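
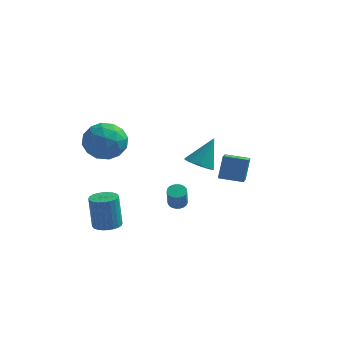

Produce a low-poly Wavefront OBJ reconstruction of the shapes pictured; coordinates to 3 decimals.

v 2.518 -2.863 0.04
v 2.611 -2.263 1.268
v 2.324 -1.575 -0.575
v 2.417 -0.975 0.654
v 3.783 -2.745 -0.114
v 3.876 -2.145 1.115
v 3.589 -1.457 -0.728
v 3.682 -0.857 0.5
v 0.234 -1.971 -2.59
v 0.659 -1.702 -2.506
v 0.751 -2.2 -1.385
v 0.326 -2.469 -1.47
v 0.508 -1.57 -2.435
v 0.6 -2.068 -1.314
v 0.31 -1.508 -2.391
v 0.402 -2.006 -1.27
v 0.099 -1.526 -2.382
v 0.191 -2.024 -1.261
v -0.089 -1.62 -2.408
v 0.003 -2.119 -1.287
v -0.221 -1.776 -2.466
v -0.129 -2.274 -1.346
v -0.274 -1.965 -2.546
v -0.182 -2.463 -1.425
v -0.24 -2.155 -2.633
v -0.148 -2.653 -1.513
v -0.123 -2.314 -2.713
v -0.031 -2.812 -1.592
v 0.055 -2.413 -2.772
v 0.147 -2.911 -1.651
v 0.264 -2.435 -2.799
v 0.356 -2.933 -1.678
v 0.468 -2.378 -2.79
v 0.56 -2.876 -1.669
v 0.631 -2.25 -2.747
v 0.723 -2.748 -1.626
v 0.726 -2.074 -2.676
v 0.818 -2.572 -1.556
v 0.736 -1.88 -2.591
v 0.828 -2.378 -1.47
v -3.485 -1.994 -4.899
v -2.781 -2.308 -4.784
v -3.01 -2.121 -2.866
v -3.715 -1.806 -2.981
v -2.711 -2.013 -4.804
v -2.941 -1.825 -2.887
v -2.76 -1.714 -4.839
v -2.989 -1.527 -2.922
v -2.918 -1.458 -4.883
v -3.148 -1.271 -2.966
v -3.163 -1.284 -4.929
v -3.393 -1.097 -3.012
v -3.457 -1.218 -4.971
v -3.687 -1.03 -3.054
v -3.756 -1.269 -5.002
v -3.985 -1.082 -3.085
v -4.013 -1.431 -5.017
v -4.242 -1.244 -3.099
v -4.19 -1.679 -5.014
v -4.419 -1.492 -3.096
v -4.259 -1.975 -4.993
v -4.489 -1.787 -3.076
v -4.211 -2.273 -4.958
v -4.44 -2.086 -3.041
v -4.052 -2.529 -4.914
v -4.282 -2.342 -2.997
v -3.807 -2.703 -4.868
v -4.037 -2.516 -2.951
v -3.513 -2.77 -4.826
v -3.743 -2.582 -2.909
v -3.215 -2.718 -4.795
v -3.444 -2.531 -2.878
v -2.958 -2.556 -4.781
v -3.187 -2.369 -2.863
v 0.223 2.432 -2.334
v 0.943 2.717 -2.753
v 0.817 3.268 -0.746
v 0.556 3.095 -2.807
v 0.042 3.22 -2.681
v -0.403 3.044 -2.422
v -0.608 2.634 -2.13
v -0.496 2.147 -1.915
v -0.109 1.769 -1.861
v 0.405 1.644 -1.987
v 0.849 1.82 -2.246
v 1.055 2.23 -2.538
v -3.546 -0.651 1.484
v -2.516 -1.324 1.328
v -4.664 -2.256 1.032
v -3.634 -2.929 0.876
v -3.957 -2.544 2.01
v -3.266 -1.552 2.29
v -3.914 -2.028 0.07
v -3.223 -1.036 0.35
v -2.743 -2.175 0.454
v -2.77 -2.494 1.653
v -4.41 -1.086 0.707
v -4.437 -1.405 1.906
v -2.933 -0.847 1.446
v -4.247 -2.733 0.914
v -4.437 -2.507 1.581
v -3.832 -2.903 1.489
v -3.374 -0.98 2.011
v -2.769 -1.376 1.919
v -3.616 -2.093 2.32
v -4.411 -2.204 0.441
v -3.806 -2.6 0.349
v -3.348 -0.677 0.871
v -2.743 -1.073 0.779
v -3.564 -1.487 0.04
v -2.461 -1.743 0.841
v -3.118 -2.686 0.575
v -3.282 -2.157 0.101
v -2.876 -1.573 0.266
v -2.477 -1.93 1.545
v -3.134 -2.874 1.279
v -3.324 -2.647 1.946
v -2.918 -2.064 2.11
v -2.61 -2.431 1.032
v -4.046 -0.706 1.081
v -4.703 -1.65 0.815
v -4.262 -1.516 0.25
v -3.856 -0.933 0.414
v -4.062 -0.894 1.785
v -4.719 -1.837 1.519
v -4.304 -2.007 2.094
v -3.898 -1.423 2.259
v -4.57 -1.149 1.328
f 2 4 1
f 5 2 1
f 1 4 3
f 3 5 1
f 2 8 4
f 6 2 5
f 6 8 2
f 4 8 3
f 7 5 3
f 3 8 7
f 7 6 5
f 8 6 7
f 10 9 13
f 10 13 11
f 11 13 14
f 11 14 12
f 13 9 15
f 13 15 14
f 14 15 16
f 14 16 12
f 15 9 17
f 15 17 16
f 16 17 18
f 16 18 12
f 17 9 19
f 17 19 18
f 18 19 20
f 18 20 12
f 19 9 21
f 19 21 20
f 20 21 22
f 20 22 12
f 21 9 23
f 21 23 22
f 22 23 24
f 22 24 12
f 23 9 25
f 23 25 24
f 24 25 26
f 24 26 12
f 25 9 27
f 25 27 26
f 26 27 28
f 26 28 12
f 27 9 29
f 27 29 28
f 28 29 30
f 28 30 12
f 29 9 31
f 29 31 30
f 30 31 32
f 30 32 12
f 31 9 33
f 31 33 32
f 32 33 34
f 32 34 12
f 33 9 35
f 33 35 34
f 34 35 36
f 34 36 12
f 35 9 37
f 35 37 36
f 36 37 38
f 36 38 12
f 37 9 39
f 37 39 38
f 38 39 40
f 38 40 12
f 39 9 10
f 39 10 40
f 40 10 11
f 40 11 12
f 42 41 45
f 42 45 43
f 43 45 46
f 43 46 44
f 45 41 47
f 45 47 46
f 46 47 48
f 46 48 44
f 47 41 49
f 47 49 48
f 48 49 50
f 48 50 44
f 49 41 51
f 49 51 50
f 50 51 52
f 50 52 44
f 51 41 53
f 51 53 52
f 52 53 54
f 52 54 44
f 53 41 55
f 53 55 54
f 54 55 56
f 54 56 44
f 55 41 57
f 55 57 56
f 56 57 58
f 56 58 44
f 57 41 59
f 57 59 58
f 58 59 60
f 58 60 44
f 59 41 61
f 59 61 60
f 60 61 62
f 60 62 44
f 61 41 63
f 61 63 62
f 62 63 64
f 62 64 44
f 63 41 65
f 63 65 64
f 64 65 66
f 64 66 44
f 65 41 67
f 65 67 66
f 66 67 68
f 66 68 44
f 67 41 69
f 67 69 68
f 68 69 70
f 68 70 44
f 69 41 71
f 69 71 70
f 70 71 72
f 70 72 44
f 71 41 73
f 71 73 72
f 72 73 74
f 72 74 44
f 73 41 42
f 73 42 74
f 74 42 43
f 74 43 44
f 76 75 78
f 76 78 77
f 78 75 79
f 78 79 77
f 79 75 80
f 79 80 77
f 80 75 81
f 80 81 77
f 81 75 82
f 81 82 77
f 82 75 83
f 82 83 77
f 83 75 84
f 83 84 77
f 84 75 85
f 84 85 77
f 85 75 86
f 85 86 77
f 86 75 76
f 86 76 77
f 87 124 103
f 124 98 127
f 103 127 92
f 124 127 103
f 87 103 99
f 103 92 104
f 99 104 88
f 103 104 99
f 87 99 108
f 99 88 109
f 108 109 94
f 99 109 108
f 87 108 120
f 108 94 123
f 120 123 97
f 108 123 120
f 87 120 124
f 120 97 128
f 124 128 98
f 120 128 124
f 88 104 115
f 104 92 118
f 115 118 96
f 104 118 115
f 92 127 105
f 127 98 126
f 105 126 91
f 127 126 105
f 98 128 125
f 128 97 121
f 125 121 89
f 128 121 125
f 97 123 122
f 123 94 110
f 122 110 93
f 123 110 122
f 94 109 114
f 109 88 111
f 114 111 95
f 109 111 114
f 90 116 102
f 116 96 117
f 102 117 91
f 116 117 102
f 90 102 100
f 102 91 101
f 100 101 89
f 102 101 100
f 90 100 107
f 100 89 106
f 107 106 93
f 100 106 107
f 90 107 112
f 107 93 113
f 112 113 95
f 107 113 112
f 90 112 116
f 112 95 119
f 116 119 96
f 112 119 116
f 91 117 105
f 117 96 118
f 105 118 92
f 117 118 105
f 89 101 125
f 101 91 126
f 125 126 98
f 101 126 125
f 93 106 122
f 106 89 121
f 122 121 97
f 106 121 122
f 95 113 114
f 113 93 110
f 114 110 94
f 113 110 114
f 96 119 115
f 119 95 111
f 115 111 88
f 119 111 115



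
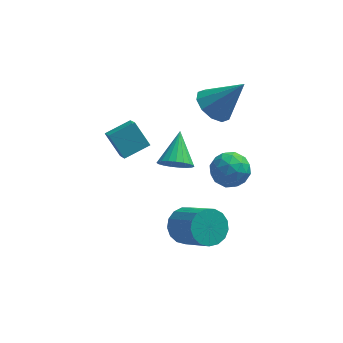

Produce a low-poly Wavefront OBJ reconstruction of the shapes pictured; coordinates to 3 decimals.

v -2.623 -0.245 1.818
v -2.385 -1.296 2.727
v -1.459 0.36 2.212
v -1.221 -0.691 3.121
v -1.919 -0.949 0.819
v -1.681 -2 1.728
v -0.755 -0.344 1.213
v -0.517 -1.395 2.122
v 3.569 -3.733 3.726
v 3.925 -4.226 2.961
v 2.135 -3.734 3.059
v 2.491 -4.227 2.294
v 2.419 -4.663 3.166
v 3.305 -4.663 3.578
v 2.755 -3.297 2.442
v 3.641 -3.297 2.854
v 3.422 -3.957 2.167
v 3.214 -4.801 2.615
v 2.846 -3.159 3.405
v 2.638 -4.003 3.853
v 3.873 -3.98 3.402
v 2.187 -3.98 2.618
v 2.144 -4.237 3.131
v 2.354 -4.527 2.681
v 3.509 -4.236 3.765
v 3.718 -4.526 3.315
v 2.832 -4.783 3.436
v 2.342 -3.434 2.705
v 2.551 -3.724 2.255
v 3.706 -3.433 3.339
v 3.916 -3.723 2.889
v 3.228 -3.177 2.584
v 3.787 -4.112 2.486
v 2.943 -4.112 2.093
v 3.099 -3.565 2.18
v 3.62 -3.565 2.423
v 3.665 -4.608 2.749
v 2.821 -4.608 2.357
v 2.779 -4.864 2.869
v 3.3 -4.864 3.112
v 3.369 -4.449 2.282
v 3.239 -3.352 3.663
v 2.395 -3.352 3.271
v 2.76 -3.096 2.908
v 3.281 -3.096 3.151
v 3.117 -3.848 3.927
v 2.273 -3.848 3.534
v 2.44 -4.395 3.597
v 2.961 -4.395 3.84
v 2.691 -3.511 3.738
v 2.373 0.711 2.982
v 3.162 0.898 2.329
v 3.767 0.689 4.658
v 2.93 1.464 2.529
v 2.486 1.742 2.901
v 1.999 1.626 3.304
v 1.655 1.161 3.584
v 1.585 0.524 3.634
v 1.817 -0.042 3.434
v 2.26 -0.32 3.062
v 2.748 -0.204 2.659
v 3.092 0.261 2.379
v 0.623 -1.805 1.053
v 1.279 -2.181 1.484
v 0.837 -0.295 2.047
v 1.451 -2.023 1.207
v 1.48 -1.828 0.904
v 1.361 -1.629 0.627
v 1.115 -1.46 0.423
v 0.783 -1.35 0.329
v 0.424 -1.32 0.359
v 0.099 -1.373 0.509
v -0.135 -1.501 0.754
v -0.238 -1.681 1.05
v -0.192 -1.883 1.347
v -0.005 -2.071 1.593
v 0.291 -2.214 1.745
v 0.644 -2.285 1.778
v 0.993 -2.274 1.686
v 1.102 -3.198 -2.225
v 1.914 -2.657 -2.326
v 2.969 -3.981 -0.936
v 2.158 -4.522 -0.835
v 1.69 -2.458 -1.965
v 2.745 -3.781 -0.576
v 1.331 -2.428 -1.664
v 2.386 -3.751 -0.275
v 0.92 -2.574 -1.492
v 1.975 -3.898 -0.102
v 0.551 -2.863 -1.487
v 1.606 -4.187 -0.098
v 0.308 -3.229 -1.652
v 1.363 -4.553 -0.262
v 0.247 -3.588 -1.947
v 1.302 -4.912 -0.558
v 0.383 -3.858 -2.307
v 1.438 -5.182 -0.917
v 0.683 -3.976 -2.647
v 1.738 -5.3 -1.258
v 1.079 -3.917 -2.891
v 2.134 -5.24 -1.501
v 1.48 -3.692 -2.982
v 2.535 -5.016 -1.593
v 1.795 -3.355 -2.9
v 2.851 -4.678 -1.51
v 1.952 -2.981 -2.663
v 3.007 -4.305 -1.273
f 2 4 1
f 5 2 1
f 1 4 3
f 3 5 1
f 2 8 4
f 6 2 5
f 6 8 2
f 4 8 3
f 7 5 3
f 3 8 7
f 7 6 5
f 8 6 7
f 9 46 25
f 46 20 49
f 25 49 14
f 46 49 25
f 9 25 21
f 25 14 26
f 21 26 10
f 25 26 21
f 9 21 30
f 21 10 31
f 30 31 16
f 21 31 30
f 9 30 42
f 30 16 45
f 42 45 19
f 30 45 42
f 9 42 46
f 42 19 50
f 46 50 20
f 42 50 46
f 10 26 37
f 26 14 40
f 37 40 18
f 26 40 37
f 14 49 27
f 49 20 48
f 27 48 13
f 49 48 27
f 20 50 47
f 50 19 43
f 47 43 11
f 50 43 47
f 19 45 44
f 45 16 32
f 44 32 15
f 45 32 44
f 16 31 36
f 31 10 33
f 36 33 17
f 31 33 36
f 12 38 24
f 38 18 39
f 24 39 13
f 38 39 24
f 12 24 22
f 24 13 23
f 22 23 11
f 24 23 22
f 12 22 29
f 22 11 28
f 29 28 15
f 22 28 29
f 12 29 34
f 29 15 35
f 34 35 17
f 29 35 34
f 12 34 38
f 34 17 41
f 38 41 18
f 34 41 38
f 13 39 27
f 39 18 40
f 27 40 14
f 39 40 27
f 11 23 47
f 23 13 48
f 47 48 20
f 23 48 47
f 15 28 44
f 28 11 43
f 44 43 19
f 28 43 44
f 17 35 36
f 35 15 32
f 36 32 16
f 35 32 36
f 18 41 37
f 41 17 33
f 37 33 10
f 41 33 37
f 52 51 54
f 52 54 53
f 54 51 55
f 54 55 53
f 55 51 56
f 55 56 53
f 56 51 57
f 56 57 53
f 57 51 58
f 57 58 53
f 58 51 59
f 58 59 53
f 59 51 60
f 59 60 53
f 60 51 61
f 60 61 53
f 61 51 62
f 61 62 53
f 62 51 52
f 62 52 53
f 64 63 66
f 64 66 65
f 66 63 67
f 66 67 65
f 67 63 68
f 67 68 65
f 68 63 69
f 68 69 65
f 69 63 70
f 69 70 65
f 70 63 71
f 70 71 65
f 71 63 72
f 71 72 65
f 72 63 73
f 72 73 65
f 73 63 74
f 73 74 65
f 74 63 75
f 74 75 65
f 75 63 76
f 75 76 65
f 76 63 77
f 76 77 65
f 77 63 78
f 77 78 65
f 78 63 79
f 78 79 65
f 79 63 64
f 79 64 65
f 81 80 84
f 81 84 82
f 82 84 85
f 82 85 83
f 84 80 86
f 84 86 85
f 85 86 87
f 85 87 83
f 86 80 88
f 86 88 87
f 87 88 89
f 87 89 83
f 88 80 90
f 88 90 89
f 89 90 91
f 89 91 83
f 90 80 92
f 90 92 91
f 91 92 93
f 91 93 83
f 92 80 94
f 92 94 93
f 93 94 95
f 93 95 83
f 94 80 96
f 94 96 95
f 95 96 97
f 95 97 83
f 96 80 98
f 96 98 97
f 97 98 99
f 97 99 83
f 98 80 100
f 98 100 99
f 99 100 101
f 99 101 83
f 100 80 102
f 100 102 101
f 101 102 103
f 101 103 83
f 102 80 104
f 102 104 103
f 103 104 105
f 103 105 83
f 104 80 106
f 104 106 105
f 105 106 107
f 105 107 83
f 106 80 81
f 106 81 107
f 107 81 82
f 107 82 83



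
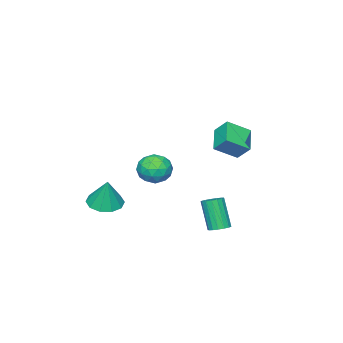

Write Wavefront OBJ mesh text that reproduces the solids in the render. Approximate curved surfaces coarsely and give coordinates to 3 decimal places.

v 2.345 -3.889 -4.158
v 3.243 -3.46 -4.424
v 2.635 -3.431 -2.442
v 2.791 -3.013 -4.467
v 2.169 -2.902 -4.392
v 1.614 -3.167 -4.228
v 1.339 -3.708 -4.037
v 1.448 -4.318 -3.892
v 1.899 -4.765 -3.849
v 2.522 -4.877 -3.924
v 3.076 -4.611 -4.089
v 3.352 -4.07 -4.28
v -1.074 2.233 -0.307
v -2.209 1.381 0.431
v -1.132 3.015 0.506
v -2.267 2.163 1.244
v -0.013 1.497 0.476
v -1.148 0.645 1.214
v -0.071 2.279 1.289
v -1.206 1.427 2.027
v 2.483 0.509 -0.361
v 3.257 -0.122 -0.322
v 1.563 -0.658 -0.998
v 2.337 -1.289 -0.959
v 1.902 -0.979 -0.114
v 2.47 -0.258 0.279
v 2.35 -0.522 -1.599
v 2.918 0.199 -1.206
v 3.174 -0.759 -1.087
v 2.898 -1.041 -0.17
v 1.922 0.261 -1.15
v 1.646 -0.021 -0.233
v 2.95 0.296 -0.286
v 1.87 -1.076 -1.034
v 1.614 -0.894 -0.538
v 2.069 -1.265 -0.515
v 2.488 0.216 0.067
v 2.943 -0.155 0.09
v 2.147 -0.659 0.212
v 1.877 -0.625 -1.41
v 2.332 -0.996 -1.387
v 2.751 0.485 -0.805
v 3.206 0.114 -0.782
v 2.673 -0.121 -1.532
v 3.357 -0.449 -0.713
v 2.816 -1.135 -1.087
v 2.824 -0.685 -1.463
v 3.158 -0.261 -1.232
v 3.194 -0.615 -0.173
v 2.654 -1.301 -0.547
v 2.398 -1.119 -0.051
v 2.732 -0.695 0.18
v 3.146 -0.99 -0.623
v 2.166 0.521 -0.773
v 1.626 -0.165 -1.147
v 2.088 -0.085 -1.5
v 2.422 0.339 -1.269
v 2.004 0.355 -0.233
v 1.463 -0.331 -0.607
v 1.662 -0.519 -0.088
v 1.996 -0.095 0.143
v 1.674 0.21 -0.697
v 1.63 3.251 -4.081
v 2.203 3.043 -4.072
v 1.924 2.342 -2.351
v 1.35 2.549 -2.359
v 2.224 3.312 -3.96
v 1.945 2.61 -2.238
v 2.109 3.566 -3.875
v 1.83 2.865 -2.153
v 1.884 3.748 -3.837
v 1.605 3.047 -2.115
v 1.601 3.817 -3.855
v 1.322 3.115 -2.133
v 1.324 3.755 -3.925
v 1.045 3.054 -2.203
v 1.117 3.578 -4.031
v 0.838 2.877 -2.309
v 1.028 3.326 -4.148
v 0.749 2.625 -2.426
v 1.076 3.057 -4.25
v 0.797 2.355 -2.528
v 1.252 2.832 -4.313
v 0.972 2.131 -2.591
v 1.513 2.703 -4.323
v 1.234 2.002 -2.601
v 1.802 2.699 -4.278
v 1.522 1.998 -2.556
v 2.051 2.822 -4.187
v 1.771 2.121 -2.465
f 2 1 4
f 2 4 3
f 4 1 5
f 4 5 3
f 5 1 6
f 5 6 3
f 6 1 7
f 6 7 3
f 7 1 8
f 7 8 3
f 8 1 9
f 8 9 3
f 9 1 10
f 9 10 3
f 10 1 11
f 10 11 3
f 11 1 12
f 11 12 3
f 12 1 2
f 12 2 3
f 14 16 13
f 17 14 13
f 13 16 15
f 15 17 13
f 14 20 16
f 18 14 17
f 18 20 14
f 16 20 15
f 19 17 15
f 15 20 19
f 19 18 17
f 20 18 19
f 21 58 37
f 58 32 61
f 37 61 26
f 58 61 37
f 21 37 33
f 37 26 38
f 33 38 22
f 37 38 33
f 21 33 42
f 33 22 43
f 42 43 28
f 33 43 42
f 21 42 54
f 42 28 57
f 54 57 31
f 42 57 54
f 21 54 58
f 54 31 62
f 58 62 32
f 54 62 58
f 22 38 49
f 38 26 52
f 49 52 30
f 38 52 49
f 26 61 39
f 61 32 60
f 39 60 25
f 61 60 39
f 32 62 59
f 62 31 55
f 59 55 23
f 62 55 59
f 31 57 56
f 57 28 44
f 56 44 27
f 57 44 56
f 28 43 48
f 43 22 45
f 48 45 29
f 43 45 48
f 24 50 36
f 50 30 51
f 36 51 25
f 50 51 36
f 24 36 34
f 36 25 35
f 34 35 23
f 36 35 34
f 24 34 41
f 34 23 40
f 41 40 27
f 34 40 41
f 24 41 46
f 41 27 47
f 46 47 29
f 41 47 46
f 24 46 50
f 46 29 53
f 50 53 30
f 46 53 50
f 25 51 39
f 51 30 52
f 39 52 26
f 51 52 39
f 23 35 59
f 35 25 60
f 59 60 32
f 35 60 59
f 27 40 56
f 40 23 55
f 56 55 31
f 40 55 56
f 29 47 48
f 47 27 44
f 48 44 28
f 47 44 48
f 30 53 49
f 53 29 45
f 49 45 22
f 53 45 49
f 64 63 67
f 64 67 65
f 65 67 68
f 65 68 66
f 67 63 69
f 67 69 68
f 68 69 70
f 68 70 66
f 69 63 71
f 69 71 70
f 70 71 72
f 70 72 66
f 71 63 73
f 71 73 72
f 72 73 74
f 72 74 66
f 73 63 75
f 73 75 74
f 74 75 76
f 74 76 66
f 75 63 77
f 75 77 76
f 76 77 78
f 76 78 66
f 77 63 79
f 77 79 78
f 78 79 80
f 78 80 66
f 79 63 81
f 79 81 80
f 80 81 82
f 80 82 66
f 81 63 83
f 81 83 82
f 82 83 84
f 82 84 66
f 83 63 85
f 83 85 84
f 84 85 86
f 84 86 66
f 85 63 87
f 85 87 86
f 86 87 88
f 86 88 66
f 87 63 89
f 87 89 88
f 88 89 90
f 88 90 66
f 89 63 64
f 89 64 90
f 90 64 65
f 90 65 66



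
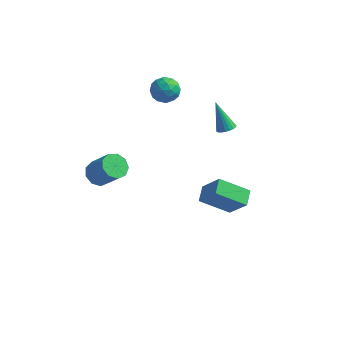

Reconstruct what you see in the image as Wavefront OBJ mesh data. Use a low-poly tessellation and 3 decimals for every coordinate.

v 2.241 0.924 2.161
v 2.546 1.342 2.21
v 1.519 1.276 3.659
v 2.374 1.424 2.108
v 2.179 1.42 2.015
v 1.995 1.33 1.947
v 1.853 1.17 1.916
v 1.778 0.967 1.928
v 1.783 0.757 1.979
v 1.867 0.576 2.062
v 2.016 0.455 2.162
v 2.204 0.416 2.262
v 2.398 0.464 2.344
v 2.565 0.592 2.395
v 2.676 0.777 2.405
v 2.711 0.988 2.372
v 2.666 1.188 2.303
v -2.037 3.409 2.583
v -1.479 3.351 1.97
v -2.081 2.069 2.67
v -1.523 2.011 2.057
v -1.297 2.309 2.799
v -1.269 3.137 2.745
v -2.291 2.283 1.895
v -2.263 3.111 1.841
v -1.636 2.655 1.545
v -1.021 2.671 2.104
v -2.539 2.749 2.536
v -1.924 2.765 3.095
v -1.754 3.498 2.269
v -1.806 1.922 2.371
v -1.673 2.097 2.807
v -1.345 2.063 2.447
v -1.631 3.372 2.724
v -1.303 3.338 2.364
v -1.196 2.725 2.851
v -2.257 2.082 2.276
v -1.929 2.048 1.916
v -2.215 3.357 2.193
v -1.887 3.323 1.833
v -2.364 2.695 1.789
v -1.518 3.054 1.659
v -1.544 2.267 1.71
v -1.995 2.427 1.615
v -1.979 2.914 1.583
v -1.157 3.064 1.987
v -1.183 2.276 2.039
v -1.05 2.451 2.474
v -1.034 2.938 2.443
v -1.249 2.655 1.738
v -2.377 3.144 2.601
v -2.403 2.356 2.653
v -2.526 2.482 2.197
v -2.51 2.969 2.166
v -2.016 3.153 2.93
v -2.042 2.366 2.981
v -1.581 2.506 3.057
v -1.565 2.993 3.025
v -2.311 2.765 2.902
v -2.63 -3.485 0.615
v -2.275 -3.993 0.211
v -1.235 -4.244 1.441
v -1.59 -3.735 1.845
v -2.071 -3.536 0.132
v -1.032 -3.787 1.362
v -2.129 -3.056 0.279
v -1.09 -3.306 1.509
v -2.422 -2.775 0.583
v -1.382 -3.026 1.813
v -2.811 -2.827 0.902
v -1.771 -3.078 2.132
v -3.116 -3.187 1.087
v -2.076 -3.437 2.317
v -3.193 -3.686 1.05
v -2.154 -3.936 2.281
v -3.007 -4.091 0.811
v -1.967 -4.341 2.041
v -2.644 -4.212 0.479
v -1.605 -4.462 1.709
v 2.529 0.904 -4.615
v 1.097 0.269 -3.613
v 2.358 1.793 -4.297
v 0.926 1.158 -3.294
v 3.534 0.642 -3.346
v 2.102 0.007 -2.343
v 3.363 1.531 -3.027
v 1.931 0.896 -2.025
f 2 1 4
f 2 4 3
f 4 1 5
f 4 5 3
f 5 1 6
f 5 6 3
f 6 1 7
f 6 7 3
f 7 1 8
f 7 8 3
f 8 1 9
f 8 9 3
f 9 1 10
f 9 10 3
f 10 1 11
f 10 11 3
f 11 1 12
f 11 12 3
f 12 1 13
f 12 13 3
f 13 1 14
f 13 14 3
f 14 1 15
f 14 15 3
f 15 1 16
f 15 16 3
f 16 1 17
f 16 17 3
f 17 1 2
f 17 2 3
f 18 55 34
f 55 29 58
f 34 58 23
f 55 58 34
f 18 34 30
f 34 23 35
f 30 35 19
f 34 35 30
f 18 30 39
f 30 19 40
f 39 40 25
f 30 40 39
f 18 39 51
f 39 25 54
f 51 54 28
f 39 54 51
f 18 51 55
f 51 28 59
f 55 59 29
f 51 59 55
f 19 35 46
f 35 23 49
f 46 49 27
f 35 49 46
f 23 58 36
f 58 29 57
f 36 57 22
f 58 57 36
f 29 59 56
f 59 28 52
f 56 52 20
f 59 52 56
f 28 54 53
f 54 25 41
f 53 41 24
f 54 41 53
f 25 40 45
f 40 19 42
f 45 42 26
f 40 42 45
f 21 47 33
f 47 27 48
f 33 48 22
f 47 48 33
f 21 33 31
f 33 22 32
f 31 32 20
f 33 32 31
f 21 31 38
f 31 20 37
f 38 37 24
f 31 37 38
f 21 38 43
f 38 24 44
f 43 44 26
f 38 44 43
f 21 43 47
f 43 26 50
f 47 50 27
f 43 50 47
f 22 48 36
f 48 27 49
f 36 49 23
f 48 49 36
f 20 32 56
f 32 22 57
f 56 57 29
f 32 57 56
f 24 37 53
f 37 20 52
f 53 52 28
f 37 52 53
f 26 44 45
f 44 24 41
f 45 41 25
f 44 41 45
f 27 50 46
f 50 26 42
f 46 42 19
f 50 42 46
f 61 60 64
f 61 64 62
f 62 64 65
f 62 65 63
f 64 60 66
f 64 66 65
f 65 66 67
f 65 67 63
f 66 60 68
f 66 68 67
f 67 68 69
f 67 69 63
f 68 60 70
f 68 70 69
f 69 70 71
f 69 71 63
f 70 60 72
f 70 72 71
f 71 72 73
f 71 73 63
f 72 60 74
f 72 74 73
f 73 74 75
f 73 75 63
f 74 60 76
f 74 76 75
f 75 76 77
f 75 77 63
f 76 60 78
f 76 78 77
f 77 78 79
f 77 79 63
f 78 60 61
f 78 61 79
f 79 61 62
f 79 62 63
f 81 83 80
f 84 81 80
f 80 83 82
f 82 84 80
f 81 87 83
f 85 81 84
f 85 87 81
f 83 87 82
f 86 84 82
f 82 87 86
f 86 85 84
f 87 85 86



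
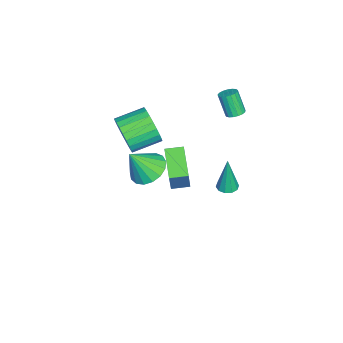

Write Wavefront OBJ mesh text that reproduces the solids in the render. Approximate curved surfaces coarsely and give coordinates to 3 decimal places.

v -2.881 1.033 0.829
v -2.419 0.798 0.867
v -2.757 0.331 2.088
v -3.219 0.567 2.051
v -2.379 1.023 0.965
v -2.717 0.557 2.186
v -2.454 1.251 1.031
v -2.792 0.785 2.252
v -2.627 1.429 1.051
v -2.965 0.963 2.272
v -2.858 1.516 1.02
v -3.196 1.05 2.241
v -3.095 1.493 0.946
v -3.432 1.026 2.167
v -3.282 1.364 0.845
v -3.62 0.898 2.066
v -3.378 1.159 0.74
v -3.715 0.693 1.961
v -3.36 0.926 0.656
v -3.697 0.459 1.877
v -3.232 0.717 0.612
v -3.57 0.251 1.833
v -3.024 0.58 0.617
v -3.361 0.114 1.838
v -2.783 0.548 0.671
v -3.121 0.081 1.892
v -2.565 0.626 0.762
v -2.902 0.16 1.983
v -3.449 -2.584 -4.221
v -2.507 -2.48 -2.403
v -3.741 -1.654 -4.123
v -2.799 -1.549 -2.305
v -1.901 -2.011 -5.055
v -0.959 -1.906 -3.237
v -2.193 -1.08 -4.957
v -1.251 -0.976 -3.139
v 2.989 1.733 0.685
v 3.416 1.403 0.675
v 3.031 1.727 2.655
v 3.528 1.717 0.673
v 3.434 2.038 0.676
v 3.17 2.241 0.683
v 2.836 2.251 0.69
v 2.561 2.063 0.695
v 2.449 1.748 0.697
v 2.543 1.428 0.694
v 2.807 1.224 0.688
v 3.141 1.215 0.68
v -0.882 -4.195 -0.159
v -0.582 -3.706 -1.085
v -1.397 -2.376 -0.648
v -1.698 -2.865 0.279
v -0.946 -3.89 -1.204
v -1.762 -2.56 -0.766
v -1.301 -4.121 -1.163
v -2.116 -2.791 -0.725
v -1.592 -4.363 -0.969
v -2.407 -3.033 -0.531
v -1.775 -4.58 -0.652
v -2.59 -3.25 -0.214
v -1.822 -4.738 -0.26
v -2.637 -3.408 0.178
v -1.726 -4.813 0.148
v -2.541 -3.483 0.586
v -1.502 -4.794 0.508
v -2.317 -3.464 0.946
v -1.183 -4.684 0.768
v -1.998 -3.354 1.205
v -0.818 -4.5 0.886
v -1.634 -3.17 1.324
v -0.464 -4.269 0.845
v -1.279 -2.939 1.283
v -0.173 -4.027 0.651
v -0.988 -2.697 1.089
v 0.01 -3.81 0.334
v -0.805 -2.48 0.772
v 0.057 -3.652 -0.058
v -0.758 -2.322 0.38
v -0.039 -3.577 -0.466
v -0.854 -2.247 -0.028
v -0.263 -3.596 -0.826
v -1.078 -2.266 -0.388
v 3.426 -1.955 1.687
v 4.06 -1.22 1.878
v 3.894 -2.725 3.093
v 3.659 -1.081 2.088
v 3.204 -1.142 2.206
v 2.8 -1.389 2.205
v 2.539 -1.767 2.085
v 2.482 -2.187 1.875
v 2.64 -2.555 1.621
v 2.979 -2.785 1.382
v 3.42 -2.825 1.213
v 3.862 -2.666 1.153
v 4.204 -2.344 1.215
v 4.368 -1.933 1.385
v 4.316 -1.528 1.624
f 2 1 5
f 2 5 3
f 3 5 6
f 3 6 4
f 5 1 7
f 5 7 6
f 6 7 8
f 6 8 4
f 7 1 9
f 7 9 8
f 8 9 10
f 8 10 4
f 9 1 11
f 9 11 10
f 10 11 12
f 10 12 4
f 11 1 13
f 11 13 12
f 12 13 14
f 12 14 4
f 13 1 15
f 13 15 14
f 14 15 16
f 14 16 4
f 15 1 17
f 15 17 16
f 16 17 18
f 16 18 4
f 17 1 19
f 17 19 18
f 18 19 20
f 18 20 4
f 19 1 21
f 19 21 20
f 20 21 22
f 20 22 4
f 21 1 23
f 21 23 22
f 22 23 24
f 22 24 4
f 23 1 25
f 23 25 24
f 24 25 26
f 24 26 4
f 25 1 27
f 25 27 26
f 26 27 28
f 26 28 4
f 27 1 2
f 27 2 28
f 28 2 3
f 28 3 4
f 30 32 29
f 33 30 29
f 29 32 31
f 31 33 29
f 30 36 32
f 34 30 33
f 34 36 30
f 32 36 31
f 35 33 31
f 31 36 35
f 35 34 33
f 36 34 35
f 38 37 40
f 38 40 39
f 40 37 41
f 40 41 39
f 41 37 42
f 41 42 39
f 42 37 43
f 42 43 39
f 43 37 44
f 43 44 39
f 44 37 45
f 44 45 39
f 45 37 46
f 45 46 39
f 46 37 47
f 46 47 39
f 47 37 48
f 47 48 39
f 48 37 38
f 48 38 39
f 50 49 53
f 50 53 51
f 51 53 54
f 51 54 52
f 53 49 55
f 53 55 54
f 54 55 56
f 54 56 52
f 55 49 57
f 55 57 56
f 56 57 58
f 56 58 52
f 57 49 59
f 57 59 58
f 58 59 60
f 58 60 52
f 59 49 61
f 59 61 60
f 60 61 62
f 60 62 52
f 61 49 63
f 61 63 62
f 62 63 64
f 62 64 52
f 63 49 65
f 63 65 64
f 64 65 66
f 64 66 52
f 65 49 67
f 65 67 66
f 66 67 68
f 66 68 52
f 67 49 69
f 67 69 68
f 68 69 70
f 68 70 52
f 69 49 71
f 69 71 70
f 70 71 72
f 70 72 52
f 71 49 73
f 71 73 72
f 72 73 74
f 72 74 52
f 73 49 75
f 73 75 74
f 74 75 76
f 74 76 52
f 75 49 77
f 75 77 76
f 76 77 78
f 76 78 52
f 77 49 79
f 77 79 78
f 78 79 80
f 78 80 52
f 79 49 81
f 79 81 80
f 80 81 82
f 80 82 52
f 81 49 50
f 81 50 82
f 82 50 51
f 82 51 52
f 84 83 86
f 84 86 85
f 86 83 87
f 86 87 85
f 87 83 88
f 87 88 85
f 88 83 89
f 88 89 85
f 89 83 90
f 89 90 85
f 90 83 91
f 90 91 85
f 91 83 92
f 91 92 85
f 92 83 93
f 92 93 85
f 93 83 94
f 93 94 85
f 94 83 95
f 94 95 85
f 95 83 96
f 95 96 85
f 96 83 97
f 96 97 85
f 97 83 84
f 97 84 85



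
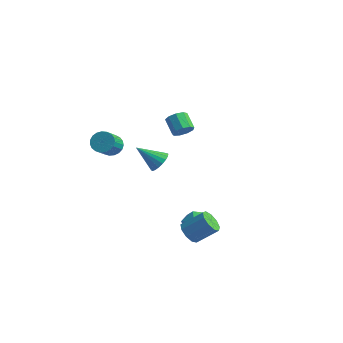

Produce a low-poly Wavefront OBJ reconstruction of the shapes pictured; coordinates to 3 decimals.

v 2.759 -1.053 -3.114
v 3.423 -1.274 -3.72
v 2.217 -2.446 -3.2
v 2.881 -2.667 -3.806
v 3.099 -2.499 -2.922
v 3.433 -1.638 -2.869
v 2.207 -2.082 -4.051
v 2.541 -1.221 -3.998
v 3.081 -1.91 -4.299
v 3.632 -2.167 -3.602
v 2.008 -1.553 -3.318
v 2.559 -1.81 -2.621
v 3.344 -3.368 -3.087
v 3.672 -3.028 -3.67
v 4.644 -2.331 -2.715
v 4.316 -2.672 -2.133
v 3.288 -2.738 -3.49
v 4.26 -2.042 -2.536
v 2.93 -2.743 -3.122
v 3.903 -2.047 -2.168
v 2.767 -3.041 -2.738
v 3.739 -2.345 -1.783
v 2.873 -3.492 -2.517
v 3.845 -2.795 -1.563
v 3.199 -3.885 -2.563
v 4.172 -3.188 -1.609
v 3.594 -4.036 -2.854
v 4.566 -3.34 -1.9
v 3.871 -3.875 -3.255
v 4.843 -3.178 -2.3
v 3.902 -3.476 -3.577
v 4.874 -2.78 -2.622
v -0.868 2.358 0.309
v -0.407 2.791 0.561
v -1.232 3.294 1.203
v -1.692 2.862 0.951
v -0.599 2.969 0.176
v -1.423 3.472 0.818
v -0.916 2.861 -0.147
v -1.74 3.364 0.496
v -1.21 2.518 -0.256
v -2.035 3.021 0.386
v -1.345 2.101 -0.102
v -2.169 2.604 0.541
v -1.256 1.804 0.245
v -2.08 2.307 0.888
v -0.985 1.766 0.622
v -1.81 2.269 1.264
v -0.66 2.006 0.852
v -1.484 2.509 1.494
v -0.432 2.41 0.828
v -1.256 2.914 1.47
v -2.678 -2.111 0.975
v -2.049 -2.261 0.659
v -1.813 -3.399 1.67
v -2.442 -3.249 1.985
v -1.968 -2.061 0.866
v -1.732 -3.198 1.877
v -2.01 -1.869 1.092
v -1.774 -3.006 2.103
v -2.168 -1.719 1.297
v -1.932 -2.856 2.308
v -2.414 -1.637 1.447
v -2.178 -2.774 2.458
v -2.705 -1.636 1.515
v -2.469 -2.774 2.526
v -2.992 -1.719 1.49
v -2.756 -2.856 2.501
v -3.225 -1.868 1.375
v -2.989 -3.006 2.386
v -3.363 -2.06 1.192
v -3.127 -3.198 2.202
v -3.382 -2.261 0.97
v -3.146 -3.399 1.981
v -3.28 -2.436 0.75
v -3.044 -3.573 1.76
v -3.074 -2.554 0.568
v -2.838 -3.692 1.579
v -2.799 -2.596 0.457
v -2.563 -3.734 1.467
v -2.503 -2.555 0.435
v -2.267 -3.692 1.446
v -2.238 -2.436 0.506
v -2.002 -3.574 1.517
v -3.236 3.419 -3.884
v -2.765 3.58 -3.27
v -4.504 2.821 -2.756
v -2.944 3.88 -3.312
v -3.181 4.088 -3.468
v -3.428 4.164 -3.706
v -3.638 4.093 -3.979
v -3.768 3.888 -4.233
v -3.792 3.59 -4.419
v -3.706 3.258 -4.498
v -3.528 2.959 -4.456
v -3.291 2.75 -4.301
v -3.044 2.674 -4.063
v -2.834 2.746 -3.79
v -2.704 2.95 -3.535
v -2.68 3.248 -3.35
f 1 12 6
f 1 6 2
f 1 2 8
f 1 8 11
f 1 11 12
f 2 6 10
f 6 12 5
f 12 11 3
f 11 8 7
f 8 2 9
f 4 10 5
f 4 5 3
f 4 3 7
f 4 7 9
f 4 9 10
f 5 10 6
f 3 5 12
f 7 3 11
f 9 7 8
f 10 9 2
f 14 13 17
f 14 17 15
f 15 17 18
f 15 18 16
f 17 13 19
f 17 19 18
f 18 19 20
f 18 20 16
f 19 13 21
f 19 21 20
f 20 21 22
f 20 22 16
f 21 13 23
f 21 23 22
f 22 23 24
f 22 24 16
f 23 13 25
f 23 25 24
f 24 25 26
f 24 26 16
f 25 13 27
f 25 27 26
f 26 27 28
f 26 28 16
f 27 13 29
f 27 29 28
f 28 29 30
f 28 30 16
f 29 13 31
f 29 31 30
f 30 31 32
f 30 32 16
f 31 13 14
f 31 14 32
f 32 14 15
f 32 15 16
f 34 33 37
f 34 37 35
f 35 37 38
f 35 38 36
f 37 33 39
f 37 39 38
f 38 39 40
f 38 40 36
f 39 33 41
f 39 41 40
f 40 41 42
f 40 42 36
f 41 33 43
f 41 43 42
f 42 43 44
f 42 44 36
f 43 33 45
f 43 45 44
f 44 45 46
f 44 46 36
f 45 33 47
f 45 47 46
f 46 47 48
f 46 48 36
f 47 33 49
f 47 49 48
f 48 49 50
f 48 50 36
f 49 33 51
f 49 51 50
f 50 51 52
f 50 52 36
f 51 33 34
f 51 34 52
f 52 34 35
f 52 35 36
f 54 53 57
f 54 57 55
f 55 57 58
f 55 58 56
f 57 53 59
f 57 59 58
f 58 59 60
f 58 60 56
f 59 53 61
f 59 61 60
f 60 61 62
f 60 62 56
f 61 53 63
f 61 63 62
f 62 63 64
f 62 64 56
f 63 53 65
f 63 65 64
f 64 65 66
f 64 66 56
f 65 53 67
f 65 67 66
f 66 67 68
f 66 68 56
f 67 53 69
f 67 69 68
f 68 69 70
f 68 70 56
f 69 53 71
f 69 71 70
f 70 71 72
f 70 72 56
f 71 53 73
f 71 73 72
f 72 73 74
f 72 74 56
f 73 53 75
f 73 75 74
f 74 75 76
f 74 76 56
f 75 53 77
f 75 77 76
f 76 77 78
f 76 78 56
f 77 53 79
f 77 79 78
f 78 79 80
f 78 80 56
f 79 53 81
f 79 81 80
f 80 81 82
f 80 82 56
f 81 53 83
f 81 83 82
f 82 83 84
f 82 84 56
f 83 53 54
f 83 54 84
f 84 54 55
f 84 55 56
f 86 85 88
f 86 88 87
f 88 85 89
f 88 89 87
f 89 85 90
f 89 90 87
f 90 85 91
f 90 91 87
f 91 85 92
f 91 92 87
f 92 85 93
f 92 93 87
f 93 85 94
f 93 94 87
f 94 85 95
f 94 95 87
f 95 85 96
f 95 96 87
f 96 85 97
f 96 97 87
f 97 85 98
f 97 98 87
f 98 85 99
f 98 99 87
f 99 85 100
f 99 100 87
f 100 85 86
f 100 86 87



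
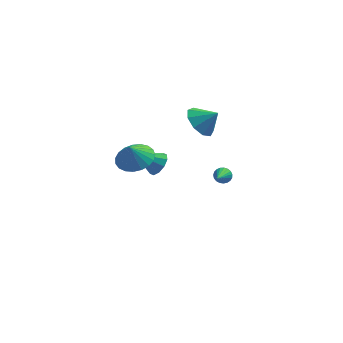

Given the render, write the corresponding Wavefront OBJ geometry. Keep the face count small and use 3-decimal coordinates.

v 0.692 4.045 -4.279
v 0.944 3.781 -4.65
v 0.428 2.695 -3.501
v 1.104 3.83 -4.513
v 1.192 3.915 -4.335
v 1.194 4.023 -4.147
v 1.109 4.134 -3.983
v 0.952 4.23 -3.869
v 0.75 4.294 -3.827
v 0.538 4.315 -3.863
v 0.352 4.289 -3.971
v 0.225 4.221 -4.132
v 0.179 4.122 -4.318
v 0.221 4.01 -4.498
v 0.345 3.904 -4.64
v 0.529 3.822 -4.72
v 0.74 3.779 -4.724
v -2.593 1.587 -1.594
v -2.171 1.818 -0.993
v -3.827 1.373 -0.646
v -2.382 2.201 -1.18
v -2.673 2.35 -1.526
v -2.934 2.207 -1.898
v -3.065 1.827 -2.153
v -3.015 1.356 -2.195
v -2.805 0.973 -2.007
v -2.513 0.824 -1.662
v -2.253 0.967 -1.29
v -2.122 1.346 -1.034
v -0.5 3.035 0.734
v -0.001 3.813 0.256
v 0.42 2.945 1.546
v -0.425 4.072 0.766
v -0.884 3.846 1.26
v -1.163 3.24 1.508
v -1.132 2.539 1.394
v -0.804 2.07 0.971
v -0.335 2.052 0.437
v 0.058 2.495 0.042
v 0.19 3.19 -0.029
v -3.418 -3.224 2.525
v -2.693 -3.927 2.497
v -3.662 -3.516 3.515
v -2.486 -3.593 2.646
v -2.44 -3.196 2.774
v -2.563 -2.803 2.859
v -2.835 -2.484 2.886
v -3.207 -2.292 2.851
v -3.615 -2.262 2.76
v -3.99 -2.398 2.628
v -4.266 -2.677 2.478
v -4.395 -3.051 2.336
v -4.356 -3.454 2.227
v -4.154 -3.818 2.17
v -3.825 -4.079 2.174
v -3.426 -4.193 2.238
v -3.025 -4.139 2.353
f 2 1 4
f 2 4 3
f 4 1 5
f 4 5 3
f 5 1 6
f 5 6 3
f 6 1 7
f 6 7 3
f 7 1 8
f 7 8 3
f 8 1 9
f 8 9 3
f 9 1 10
f 9 10 3
f 10 1 11
f 10 11 3
f 11 1 12
f 11 12 3
f 12 1 13
f 12 13 3
f 13 1 14
f 13 14 3
f 14 1 15
f 14 15 3
f 15 1 16
f 15 16 3
f 16 1 17
f 16 17 3
f 17 1 2
f 17 2 3
f 19 18 21
f 19 21 20
f 21 18 22
f 21 22 20
f 22 18 23
f 22 23 20
f 23 18 24
f 23 24 20
f 24 18 25
f 24 25 20
f 25 18 26
f 25 26 20
f 26 18 27
f 26 27 20
f 27 18 28
f 27 28 20
f 28 18 29
f 28 29 20
f 29 18 19
f 29 19 20
f 31 30 33
f 31 33 32
f 33 30 34
f 33 34 32
f 34 30 35
f 34 35 32
f 35 30 36
f 35 36 32
f 36 30 37
f 36 37 32
f 37 30 38
f 37 38 32
f 38 30 39
f 38 39 32
f 39 30 40
f 39 40 32
f 40 30 31
f 40 31 32
f 42 41 44
f 42 44 43
f 44 41 45
f 44 45 43
f 45 41 46
f 45 46 43
f 46 41 47
f 46 47 43
f 47 41 48
f 47 48 43
f 48 41 49
f 48 49 43
f 49 41 50
f 49 50 43
f 50 41 51
f 50 51 43
f 51 41 52
f 51 52 43
f 52 41 53
f 52 53 43
f 53 41 54
f 53 54 43
f 54 41 55
f 54 55 43
f 55 41 56
f 55 56 43
f 56 41 57
f 56 57 43
f 57 41 42
f 57 42 43



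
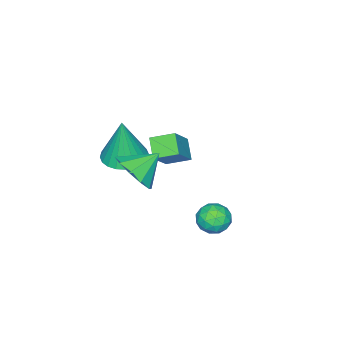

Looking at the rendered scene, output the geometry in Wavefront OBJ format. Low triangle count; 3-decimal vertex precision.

v -2.026 -2.454 -2.309
v -2.571 -3.015 -1.671
v -2.52 -1.591 -1.973
v -3.065 -2.152 -1.334
v -0.875 -2.248 -1.146
v -1.42 -2.809 -0.507
v -1.369 -1.385 -0.809
v -1.914 -1.946 -0.171
v 2.485 -0.706 0.94
v 3.172 -0.376 1.556
v 1.575 -0.194 1.68
v 3.074 0.051 1.139
v 2.751 0.19 0.646
v 2.326 -0.014 0.265
v 1.962 -0.483 0.142
v 1.798 -1.036 0.324
v 1.896 -1.464 0.741
v 2.219 -1.603 1.235
v 2.644 -1.399 1.616
v 3.008 -0.93 1.738
v 0.55 -2.539 -0.181
v 1.264 -1.964 -0.255
v 0.73 -2.501 1.841
v 0.99 -1.733 -0.235
v 0.649 -1.625 -0.207
v 0.293 -1.656 -0.175
v -0.024 -1.821 -0.143
v -0.254 -2.096 -0.118
v -0.361 -2.438 -0.102
v -0.33 -2.796 -0.098
v -0.164 -3.114 -0.106
v 0.11 -3.345 -0.126
v 0.451 -3.453 -0.155
v 0.807 -3.422 -0.187
v 1.124 -3.257 -0.218
v 1.354 -2.982 -0.244
v 1.461 -2.64 -0.26
v 1.43 -2.282 -0.264
v 0.42 2.049 -1.952
v 1.12 2.143 -2.067
v 0.66 1.337 -1.073
v 1.36 1.431 -1.188
v 0.964 1.969 -0.934
v 0.816 2.41 -1.478
v 0.964 1.07 -1.662
v 0.816 1.511 -2.206
v 1.456 1.538 -1.888
v 1.456 2.093 -1.438
v 0.324 1.387 -1.702
v 0.324 1.942 -1.252
v 0.749 2.159 -2.087
v 1.031 1.321 -1.053
v 0.799 1.638 -0.904
v 1.21 1.693 -0.972
v 0.57 2.315 -1.74
v 0.981 2.37 -1.808
v 0.89 2.268 -1.142
v 0.799 1.11 -1.332
v 1.21 1.165 -1.4
v 0.57 1.787 -2.168
v 0.981 1.842 -2.236
v 0.89 1.212 -1.998
v 1.358 1.858 -2.049
v 1.499 1.439 -1.533
v 1.266 1.228 -1.811
v 1.179 1.486 -2.131
v 1.357 2.185 -1.785
v 1.499 1.766 -1.268
v 1.266 2.083 -1.119
v 1.179 2.341 -1.438
v 1.555 1.829 -1.68
v 0.281 1.714 -1.872
v 0.423 1.295 -1.355
v 0.601 1.139 -1.702
v 0.514 1.397 -2.021
v 0.281 2.041 -1.607
v 0.422 1.622 -1.091
v 0.601 1.994 -1.009
v 0.514 2.252 -1.329
v 0.225 1.651 -1.46
f 2 4 1
f 5 2 1
f 1 4 3
f 3 5 1
f 2 8 4
f 6 2 5
f 6 8 2
f 4 8 3
f 7 5 3
f 3 8 7
f 7 6 5
f 8 6 7
f 10 9 12
f 10 12 11
f 12 9 13
f 12 13 11
f 13 9 14
f 13 14 11
f 14 9 15
f 14 15 11
f 15 9 16
f 15 16 11
f 16 9 17
f 16 17 11
f 17 9 18
f 17 18 11
f 18 9 19
f 18 19 11
f 19 9 20
f 19 20 11
f 20 9 10
f 20 10 11
f 22 21 24
f 22 24 23
f 24 21 25
f 24 25 23
f 25 21 26
f 25 26 23
f 26 21 27
f 26 27 23
f 27 21 28
f 27 28 23
f 28 21 29
f 28 29 23
f 29 21 30
f 29 30 23
f 30 21 31
f 30 31 23
f 31 21 32
f 31 32 23
f 32 21 33
f 32 33 23
f 33 21 34
f 33 34 23
f 34 21 35
f 34 35 23
f 35 21 36
f 35 36 23
f 36 21 37
f 36 37 23
f 37 21 38
f 37 38 23
f 38 21 22
f 38 22 23
f 39 76 55
f 76 50 79
f 55 79 44
f 76 79 55
f 39 55 51
f 55 44 56
f 51 56 40
f 55 56 51
f 39 51 60
f 51 40 61
f 60 61 46
f 51 61 60
f 39 60 72
f 60 46 75
f 72 75 49
f 60 75 72
f 39 72 76
f 72 49 80
f 76 80 50
f 72 80 76
f 40 56 67
f 56 44 70
f 67 70 48
f 56 70 67
f 44 79 57
f 79 50 78
f 57 78 43
f 79 78 57
f 50 80 77
f 80 49 73
f 77 73 41
f 80 73 77
f 49 75 74
f 75 46 62
f 74 62 45
f 75 62 74
f 46 61 66
f 61 40 63
f 66 63 47
f 61 63 66
f 42 68 54
f 68 48 69
f 54 69 43
f 68 69 54
f 42 54 52
f 54 43 53
f 52 53 41
f 54 53 52
f 42 52 59
f 52 41 58
f 59 58 45
f 52 58 59
f 42 59 64
f 59 45 65
f 64 65 47
f 59 65 64
f 42 64 68
f 64 47 71
f 68 71 48
f 64 71 68
f 43 69 57
f 69 48 70
f 57 70 44
f 69 70 57
f 41 53 77
f 53 43 78
f 77 78 50
f 53 78 77
f 45 58 74
f 58 41 73
f 74 73 49
f 58 73 74
f 47 65 66
f 65 45 62
f 66 62 46
f 65 62 66
f 48 71 67
f 71 47 63
f 67 63 40
f 71 63 67



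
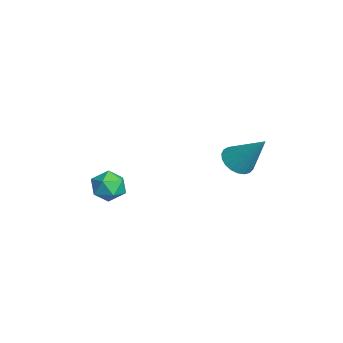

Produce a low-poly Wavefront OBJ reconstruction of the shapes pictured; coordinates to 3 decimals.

v 0.123 -1.58 -0.337
v 0.735 -2.205 -0.071
v -0.975 -2.455 0.131
v -0.363 -3.08 0.397
v -0.427 -2.284 0.843
v 0.252 -1.743 0.553
v -0.492 -2.917 -0.493
v 0.187 -2.376 -0.783
v 0.355 -3.032 -0.167
v 0.395 -2.64 0.659
v -0.635 -2.02 -0.599
v -0.595 -1.628 0.227
v 0.975 3.273 1.864
v 1.703 2.837 1.726
v 1.905 4.307 3.516
v 1.749 3.126 1.52
v 1.661 3.44 1.373
v 1.454 3.725 1.311
v 1.164 3.932 1.345
v 0.842 4.025 1.468
v 0.542 3.988 1.66
v 0.318 3.828 1.887
v 0.206 3.571 2.11
v 0.228 3.263 2.291
v 0.379 2.957 2.397
v 0.633 2.705 2.412
v 0.945 2.552 2.331
v 1.263 2.523 2.17
v 1.531 2.624 1.956
f 1 12 6
f 1 6 2
f 1 2 8
f 1 8 11
f 1 11 12
f 2 6 10
f 6 12 5
f 12 11 3
f 11 8 7
f 8 2 9
f 4 10 5
f 4 5 3
f 4 3 7
f 4 7 9
f 4 9 10
f 5 10 6
f 3 5 12
f 7 3 11
f 9 7 8
f 10 9 2
f 14 13 16
f 14 16 15
f 16 13 17
f 16 17 15
f 17 13 18
f 17 18 15
f 18 13 19
f 18 19 15
f 19 13 20
f 19 20 15
f 20 13 21
f 20 21 15
f 21 13 22
f 21 22 15
f 22 13 23
f 22 23 15
f 23 13 24
f 23 24 15
f 24 13 25
f 24 25 15
f 25 13 26
f 25 26 15
f 26 13 27
f 26 27 15
f 27 13 28
f 27 28 15
f 28 13 29
f 28 29 15
f 29 13 14
f 29 14 15



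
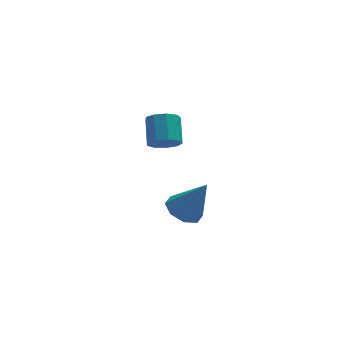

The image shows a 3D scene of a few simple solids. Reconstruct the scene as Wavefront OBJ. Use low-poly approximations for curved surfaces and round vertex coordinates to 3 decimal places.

v 1.242 0.812 2.379
v 1.777 0.482 2.749
v 1.874 1.538 3.551
v 1.338 1.868 3.181
v 1.969 0.749 2.374
v 2.066 1.806 3.176
v 1.82 1.046 2.001
v 1.917 2.103 2.803
v 1.401 1.233 1.805
v 1.497 2.29 2.606
v 0.907 1.223 1.877
v 1.004 2.28 2.679
v 0.57 1.02 2.185
v 0.666 2.077 2.987
v 0.547 0.72 2.583
v 0.643 1.777 3.385
v 0.849 0.463 2.886
v 0.946 1.519 3.688
v 1.335 0.369 2.952
v 1.432 1.425 3.754
v 2.214 1.849 -2.7
v 2.669 1.163 -3.064
v 3.126 1.531 -0.96
v 3.001 1.763 -3.128
v 2.872 2.413 -2.942
v 2.357 2.733 -2.614
v 1.759 2.535 -2.336
v 1.427 1.935 -2.272
v 1.556 1.284 -2.458
v 2.071 0.964 -2.786
f 2 1 5
f 2 5 3
f 3 5 6
f 3 6 4
f 5 1 7
f 5 7 6
f 6 7 8
f 6 8 4
f 7 1 9
f 7 9 8
f 8 9 10
f 8 10 4
f 9 1 11
f 9 11 10
f 10 11 12
f 10 12 4
f 11 1 13
f 11 13 12
f 12 13 14
f 12 14 4
f 13 1 15
f 13 15 14
f 14 15 16
f 14 16 4
f 15 1 17
f 15 17 16
f 16 17 18
f 16 18 4
f 17 1 19
f 17 19 18
f 18 19 20
f 18 20 4
f 19 1 2
f 19 2 20
f 20 2 3
f 20 3 4
f 22 21 24
f 22 24 23
f 24 21 25
f 24 25 23
f 25 21 26
f 25 26 23
f 26 21 27
f 26 27 23
f 27 21 28
f 27 28 23
f 28 21 29
f 28 29 23
f 29 21 30
f 29 30 23
f 30 21 22
f 30 22 23



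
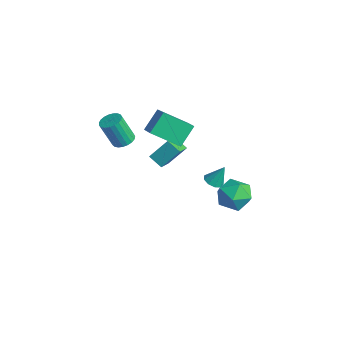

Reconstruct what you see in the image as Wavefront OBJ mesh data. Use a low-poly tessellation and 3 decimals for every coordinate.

v 3.417 4.143 -0.182
v 4.407 3.629 -0.329
v 2.553 2.631 -0.711
v 3.543 2.117 -0.858
v 3.191 2.373 0.179
v 3.725 3.308 0.506
v 3.235 2.952 -1.546
v 3.769 3.887 -1.219
v 4.295 2.893 -1.172
v 4.267 2.535 -0.106
v 2.693 3.725 -0.934
v 2.665 3.367 0.132
v -3.505 0.149 0.308
v -2.909 -0.217 0.305
v -3.279 -0.836 2.008
v -3.875 -0.469 2.012
v -2.822 0.037 0.416
v -3.192 -0.581 2.12
v -2.854 0.312 0.508
v -3.224 -0.307 2.212
v -2.999 0.558 0.566
v -3.369 -0.061 2.27
v -3.231 0.733 0.579
v -3.6 0.115 2.283
v -3.51 0.807 0.546
v -3.88 0.189 2.25
v -3.788 0.768 0.471
v -4.158 0.15 2.175
v -4.018 0.622 0.368
v -4.388 0.003 2.072
v -4.159 0.394 0.255
v -4.529 -0.225 1.959
v -4.187 0.123 0.151
v -4.557 -0.495 1.855
v -4.097 -0.143 0.074
v -4.466 -0.761 1.778
v -3.904 -0.358 0.037
v -4.274 -0.976 1.741
v -3.643 -0.486 0.048
v -4.013 -1.104 1.752
v -3.358 -0.504 0.103
v -3.728 -1.122 1.807
v -3.098 -0.409 0.194
v -3.468 -1.027 1.898
v -2.696 1.018 1.445
v -3.037 2.069 2.518
v -1.855 2.488 0.273
v -2.196 3.539 1.346
v -1.704 0.841 1.934
v -2.045 1.892 3.007
v -0.863 2.311 0.762
v -1.204 3.362 1.835
v 1.916 2.754 -0.348
v 2.481 2.881 -0.538
v 2.184 3.286 0.808
v 2.226 3.2 -0.625
v 1.826 3.309 -0.583
v 1.467 3.159 -0.43
v 1.319 2.819 -0.239
v 1.45 2.449 -0.099
v 1.799 2.221 -0.075
v 2.202 2.242 -0.178
v 2.472 2.503 -0.361
v -4.828 2.992 -2.997
v -4.538 4.043 -1.84
v -4.024 3.33 -3.506
v -3.734 4.381 -2.35
v -4.026 2.059 -2.35
v -3.736 3.11 -1.194
v -3.222 2.397 -2.86
v -2.932 3.448 -1.703
f 1 12 6
f 1 6 2
f 1 2 8
f 1 8 11
f 1 11 12
f 2 6 10
f 6 12 5
f 12 11 3
f 11 8 7
f 8 2 9
f 4 10 5
f 4 5 3
f 4 3 7
f 4 7 9
f 4 9 10
f 5 10 6
f 3 5 12
f 7 3 11
f 9 7 8
f 10 9 2
f 14 13 17
f 14 17 15
f 15 17 18
f 15 18 16
f 17 13 19
f 17 19 18
f 18 19 20
f 18 20 16
f 19 13 21
f 19 21 20
f 20 21 22
f 20 22 16
f 21 13 23
f 21 23 22
f 22 23 24
f 22 24 16
f 23 13 25
f 23 25 24
f 24 25 26
f 24 26 16
f 25 13 27
f 25 27 26
f 26 27 28
f 26 28 16
f 27 13 29
f 27 29 28
f 28 29 30
f 28 30 16
f 29 13 31
f 29 31 30
f 30 31 32
f 30 32 16
f 31 13 33
f 31 33 32
f 32 33 34
f 32 34 16
f 33 13 35
f 33 35 34
f 34 35 36
f 34 36 16
f 35 13 37
f 35 37 36
f 36 37 38
f 36 38 16
f 37 13 39
f 37 39 38
f 38 39 40
f 38 40 16
f 39 13 41
f 39 41 40
f 40 41 42
f 40 42 16
f 41 13 43
f 41 43 42
f 42 43 44
f 42 44 16
f 43 13 14
f 43 14 44
f 44 14 15
f 44 15 16
f 46 48 45
f 49 46 45
f 45 48 47
f 47 49 45
f 46 52 48
f 50 46 49
f 50 52 46
f 48 52 47
f 51 49 47
f 47 52 51
f 51 50 49
f 52 50 51
f 54 53 56
f 54 56 55
f 56 53 57
f 56 57 55
f 57 53 58
f 57 58 55
f 58 53 59
f 58 59 55
f 59 53 60
f 59 60 55
f 60 53 61
f 60 61 55
f 61 53 62
f 61 62 55
f 62 53 63
f 62 63 55
f 63 53 54
f 63 54 55
f 65 67 64
f 68 65 64
f 64 67 66
f 66 68 64
f 65 71 67
f 69 65 68
f 69 71 65
f 67 71 66
f 70 68 66
f 66 71 70
f 70 69 68
f 71 69 70



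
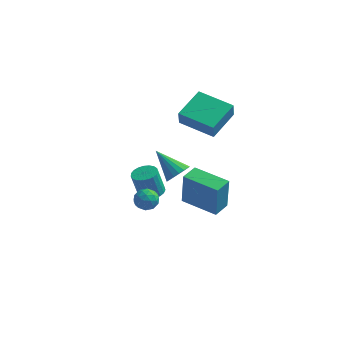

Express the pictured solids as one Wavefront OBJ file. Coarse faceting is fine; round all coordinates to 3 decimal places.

v 0.982 2.08 -2.258
v 1.413 2.702 -2.033
v -0.442 2.64 -1.082
v 1.234 2.827 -2.308
v 1.006 2.804 -2.574
v 0.772 2.637 -2.777
v 0.58 2.36 -2.878
v 0.467 2.028 -2.856
v 0.457 1.706 -2.715
v 0.55 1.458 -2.484
v 0.729 1.333 -2.209
v 0.958 1.356 -1.943
v 1.191 1.522 -1.739
v 1.383 1.799 -1.639
v 1.496 2.131 -1.661
v 1.507 2.454 -1.802
v 0.239 -1.375 -1.081
v 0.937 -1.44 -1.222
v 0.043 -2.4 -1.578
v 0.741 -2.465 -1.719
v 0.508 -2.499 -1.044
v 0.629 -1.865 -0.737
v 0.351 -1.975 -2.063
v 0.472 -1.341 -1.756
v 1.006 -1.811 -1.829
v 1.103 -2.135 -1.199
v -0.123 -1.705 -1.601
v -0.026 -2.029 -0.971
v 0.605 -1.317 -1.108
v 0.375 -2.523 -1.692
v 0.238 -2.543 -1.295
v 0.648 -2.581 -1.379
v 0.425 -1.567 -0.822
v 0.835 -1.605 -0.906
v 0.583 -2.228 -0.801
v 0.145 -2.235 -1.894
v 0.555 -2.273 -1.978
v 0.332 -1.259 -1.421
v 0.742 -1.297 -1.505
v 0.397 -1.612 -1.999
v 1.056 -1.573 -1.548
v 0.941 -2.176 -1.84
v 0.711 -1.888 -2.042
v 0.783 -1.515 -1.862
v 1.113 -1.764 -1.177
v 0.998 -2.367 -1.47
v 0.861 -2.387 -1.073
v 0.932 -2.014 -0.892
v 1.154 -1.982 -1.534
v -0.018 -1.473 -1.33
v -0.133 -2.076 -1.623
v 0.048 -1.826 -1.908
v 0.119 -1.453 -1.727
v 0.039 -1.664 -0.96
v -0.076 -2.267 -1.252
v 0.197 -2.325 -0.938
v 0.269 -1.952 -0.758
v -0.174 -1.858 -1.266
v 2.099 -0.963 -1.866
v 2.216 -1.088 0.177
v 2.416 0.037 -1.823
v 2.533 -0.087 0.22
v 4.107 -1.593 -2.02
v 4.224 -1.717 0.023
v 4.424 -0.592 -1.977
v 4.541 -0.717 0.066
v 1.224 1.428 2.411
v 1.291 1.071 3.374
v 1.791 3.229 3.04
v 1.859 2.871 4.003
v 3.241 0.909 2.077
v 3.309 0.551 3.04
v 3.809 2.709 2.706
v 3.876 2.352 3.669
v -0.694 2.659 -4.541
v 0.022 2.835 -4.357
v -0.35 2.698 -2.776
v -1.066 2.521 -2.959
v -0.116 3.12 -4.365
v -0.488 2.982 -2.784
v -0.354 3.324 -4.403
v -0.726 3.187 -2.822
v -0.651 3.413 -4.465
v -1.022 3.276 -2.884
v -0.955 3.372 -4.54
v -1.327 3.235 -2.959
v -1.214 3.208 -4.615
v -1.586 3.071 -3.034
v -1.383 2.948 -4.677
v -1.755 2.811 -3.096
v -1.433 2.639 -4.716
v -1.805 2.502 -3.135
v -1.356 2.333 -4.724
v -1.727 2.195 -3.143
v -1.164 2.083 -4.701
v -1.535 1.946 -3.12
v -0.89 1.932 -4.65
v -1.262 1.795 -3.068
v -0.583 1.908 -4.58
v -0.955 1.771 -2.998
v -0.295 2.013 -4.503
v -0.667 1.876 -2.922
v -0.076 2.23 -4.433
v -0.448 2.092 -2.851
v 0.036 2.52 -4.381
v -0.336 2.383 -2.8
f 2 1 4
f 2 4 3
f 4 1 5
f 4 5 3
f 5 1 6
f 5 6 3
f 6 1 7
f 6 7 3
f 7 1 8
f 7 8 3
f 8 1 9
f 8 9 3
f 9 1 10
f 9 10 3
f 10 1 11
f 10 11 3
f 11 1 12
f 11 12 3
f 12 1 13
f 12 13 3
f 13 1 14
f 13 14 3
f 14 1 15
f 14 15 3
f 15 1 16
f 15 16 3
f 16 1 2
f 16 2 3
f 17 54 33
f 54 28 57
f 33 57 22
f 54 57 33
f 17 33 29
f 33 22 34
f 29 34 18
f 33 34 29
f 17 29 38
f 29 18 39
f 38 39 24
f 29 39 38
f 17 38 50
f 38 24 53
f 50 53 27
f 38 53 50
f 17 50 54
f 50 27 58
f 54 58 28
f 50 58 54
f 18 34 45
f 34 22 48
f 45 48 26
f 34 48 45
f 22 57 35
f 57 28 56
f 35 56 21
f 57 56 35
f 28 58 55
f 58 27 51
f 55 51 19
f 58 51 55
f 27 53 52
f 53 24 40
f 52 40 23
f 53 40 52
f 24 39 44
f 39 18 41
f 44 41 25
f 39 41 44
f 20 46 32
f 46 26 47
f 32 47 21
f 46 47 32
f 20 32 30
f 32 21 31
f 30 31 19
f 32 31 30
f 20 30 37
f 30 19 36
f 37 36 23
f 30 36 37
f 20 37 42
f 37 23 43
f 42 43 25
f 37 43 42
f 20 42 46
f 42 25 49
f 46 49 26
f 42 49 46
f 21 47 35
f 47 26 48
f 35 48 22
f 47 48 35
f 19 31 55
f 31 21 56
f 55 56 28
f 31 56 55
f 23 36 52
f 36 19 51
f 52 51 27
f 36 51 52
f 25 43 44
f 43 23 40
f 44 40 24
f 43 40 44
f 26 49 45
f 49 25 41
f 45 41 18
f 49 41 45
f 60 62 59
f 63 60 59
f 59 62 61
f 61 63 59
f 60 66 62
f 64 60 63
f 64 66 60
f 62 66 61
f 65 63 61
f 61 66 65
f 65 64 63
f 66 64 65
f 68 70 67
f 71 68 67
f 67 70 69
f 69 71 67
f 68 74 70
f 72 68 71
f 72 74 68
f 70 74 69
f 73 71 69
f 69 74 73
f 73 72 71
f 74 72 73
f 76 75 79
f 76 79 77
f 77 79 80
f 77 80 78
f 79 75 81
f 79 81 80
f 80 81 82
f 80 82 78
f 81 75 83
f 81 83 82
f 82 83 84
f 82 84 78
f 83 75 85
f 83 85 84
f 84 85 86
f 84 86 78
f 85 75 87
f 85 87 86
f 86 87 88
f 86 88 78
f 87 75 89
f 87 89 88
f 88 89 90
f 88 90 78
f 89 75 91
f 89 91 90
f 90 91 92
f 90 92 78
f 91 75 93
f 91 93 92
f 92 93 94
f 92 94 78
f 93 75 95
f 93 95 94
f 94 95 96
f 94 96 78
f 95 75 97
f 95 97 96
f 96 97 98
f 96 98 78
f 97 75 99
f 97 99 98
f 98 99 100
f 98 100 78
f 99 75 101
f 99 101 100
f 100 101 102
f 100 102 78
f 101 75 103
f 101 103 102
f 102 103 104
f 102 104 78
f 103 75 105
f 103 105 104
f 104 105 106
f 104 106 78
f 105 75 76
f 105 76 106
f 106 76 77
f 106 77 78



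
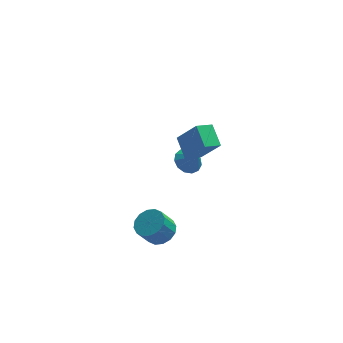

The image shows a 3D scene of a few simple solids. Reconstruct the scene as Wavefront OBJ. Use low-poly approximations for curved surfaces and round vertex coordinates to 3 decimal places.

v 2.129 4.103 -3.846
v 2.601 4.89 -3.692
v 2.691 3.577 -2.874
v 2.157 4.927 -3.416
v 1.705 4.703 -3.276
v 1.387 4.288 -3.317
v 1.305 3.815 -3.526
v 1.485 3.433 -3.837
v 1.869 3.264 -4.15
v 2.336 3.361 -4.367
v 2.737 3.694 -4.419
v 2.945 4.157 -4.288
v 2.894 4.603 -4.018
v 2.702 0.224 -0.048
v 1.772 -0.334 0.333
v 2.282 1.471 0.752
v 1.351 0.913 1.133
v 3.769 -0.453 1.567
v 2.838 -1.011 1.948
v 3.348 0.794 2.367
v 2.418 0.236 2.748
v 0.31 -3.306 -3.463
v 0.819 -4.143 -3.439
v 0.159 -4.511 -2.272
v -0.35 -3.674 -2.297
v 1.099 -3.811 -3.176
v 0.439 -4.179 -2.009
v 1.167 -3.344 -2.99
v 0.508 -3.712 -1.824
v 1.006 -2.867 -2.931
v 0.346 -3.235 -1.765
v 0.658 -2.507 -3.015
v -0.002 -2.875 -1.848
v 0.217 -2.362 -3.219
v -0.443 -2.729 -2.052
v -0.199 -2.469 -3.488
v -0.859 -2.837 -2.321
v -0.479 -2.801 -3.751
v -1.139 -3.169 -2.584
v -0.548 -3.268 -3.936
v -1.207 -3.636 -2.77
v -0.386 -3.745 -3.995
v -1.046 -4.113 -2.829
v -0.038 -4.105 -3.912
v -0.698 -4.473 -2.745
v 0.403 -4.251 -3.708
v -0.257 -4.618 -2.541
f 2 1 4
f 2 4 3
f 4 1 5
f 4 5 3
f 5 1 6
f 5 6 3
f 6 1 7
f 6 7 3
f 7 1 8
f 7 8 3
f 8 1 9
f 8 9 3
f 9 1 10
f 9 10 3
f 10 1 11
f 10 11 3
f 11 1 12
f 11 12 3
f 12 1 13
f 12 13 3
f 13 1 2
f 13 2 3
f 15 17 14
f 18 15 14
f 14 17 16
f 16 18 14
f 15 21 17
f 19 15 18
f 19 21 15
f 17 21 16
f 20 18 16
f 16 21 20
f 20 19 18
f 21 19 20
f 23 22 26
f 23 26 24
f 24 26 27
f 24 27 25
f 26 22 28
f 26 28 27
f 27 28 29
f 27 29 25
f 28 22 30
f 28 30 29
f 29 30 31
f 29 31 25
f 30 22 32
f 30 32 31
f 31 32 33
f 31 33 25
f 32 22 34
f 32 34 33
f 33 34 35
f 33 35 25
f 34 22 36
f 34 36 35
f 35 36 37
f 35 37 25
f 36 22 38
f 36 38 37
f 37 38 39
f 37 39 25
f 38 22 40
f 38 40 39
f 39 40 41
f 39 41 25
f 40 22 42
f 40 42 41
f 41 42 43
f 41 43 25
f 42 22 44
f 42 44 43
f 43 44 45
f 43 45 25
f 44 22 46
f 44 46 45
f 45 46 47
f 45 47 25
f 46 22 23
f 46 23 47
f 47 23 24
f 47 24 25



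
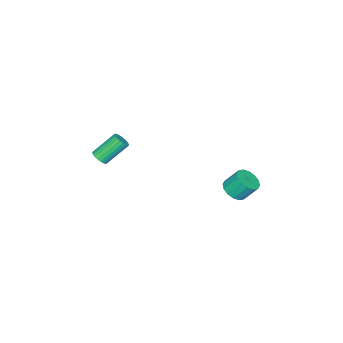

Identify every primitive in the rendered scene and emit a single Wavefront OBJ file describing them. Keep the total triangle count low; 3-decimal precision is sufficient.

v 2.965 -4.318 -1.417
v 3.229 -3.885 -1.471
v 2.279 -3.168 -0.357
v 2.015 -3.602 -0.303
v 3.076 -3.862 -1.616
v 2.126 -3.145 -0.502
v 2.904 -3.918 -1.727
v 1.954 -3.201 -0.613
v 2.742 -4.043 -1.784
v 1.792 -3.326 -0.67
v 2.619 -4.216 -1.778
v 1.67 -3.499 -0.664
v 2.556 -4.406 -1.709
v 1.606 -3.689 -0.595
v 2.564 -4.581 -1.59
v 1.614 -3.865 -0.476
v 2.64 -4.711 -1.441
v 1.691 -3.994 -0.327
v 2.773 -4.773 -1.288
v 1.824 -4.056 -0.174
v 2.939 -4.756 -1.157
v 1.99 -4.039 -0.043
v 3.11 -4.664 -1.071
v 2.16 -3.947 0.043
v 3.255 -4.512 -1.045
v 2.306 -3.795 0.069
v 3.35 -4.326 -1.083
v 2.401 -3.609 0.031
v 3.379 -4.139 -1.179
v 2.429 -3.422 -0.065
v 3.336 -3.983 -1.316
v 2.386 -3.266 -0.202
v 0.814 2.423 -2.347
v 1.228 2.97 -2.596
v 0.94 3.604 -1.682
v 0.526 3.057 -1.433
v 0.887 3.03 -2.746
v 0.598 3.665 -1.831
v 0.525 2.928 -2.789
v 0.237 3.562 -1.874
v 0.242 2.69 -2.713
v -0.047 3.324 -1.798
v 0.111 2.38 -2.54
v -0.177 3.015 -1.625
v 0.169 2.082 -2.315
v -0.119 2.717 -1.4
v 0.4 1.876 -2.098
v 0.112 2.51 -1.184
v 0.742 1.815 -1.949
v 0.453 2.45 -1.034
v 1.103 1.918 -1.906
v 0.815 2.552 -0.991
v 1.387 2.156 -1.982
v 1.098 2.79 -1.067
v 1.517 2.465 -2.155
v 1.229 3.1 -1.24
v 1.459 2.763 -2.38
v 1.171 3.398 -1.465
f 2 1 5
f 2 5 3
f 3 5 6
f 3 6 4
f 5 1 7
f 5 7 6
f 6 7 8
f 6 8 4
f 7 1 9
f 7 9 8
f 8 9 10
f 8 10 4
f 9 1 11
f 9 11 10
f 10 11 12
f 10 12 4
f 11 1 13
f 11 13 12
f 12 13 14
f 12 14 4
f 13 1 15
f 13 15 14
f 14 15 16
f 14 16 4
f 15 1 17
f 15 17 16
f 16 17 18
f 16 18 4
f 17 1 19
f 17 19 18
f 18 19 20
f 18 20 4
f 19 1 21
f 19 21 20
f 20 21 22
f 20 22 4
f 21 1 23
f 21 23 22
f 22 23 24
f 22 24 4
f 23 1 25
f 23 25 24
f 24 25 26
f 24 26 4
f 25 1 27
f 25 27 26
f 26 27 28
f 26 28 4
f 27 1 29
f 27 29 28
f 28 29 30
f 28 30 4
f 29 1 31
f 29 31 30
f 30 31 32
f 30 32 4
f 31 1 2
f 31 2 32
f 32 2 3
f 32 3 4
f 34 33 37
f 34 37 35
f 35 37 38
f 35 38 36
f 37 33 39
f 37 39 38
f 38 39 40
f 38 40 36
f 39 33 41
f 39 41 40
f 40 41 42
f 40 42 36
f 41 33 43
f 41 43 42
f 42 43 44
f 42 44 36
f 43 33 45
f 43 45 44
f 44 45 46
f 44 46 36
f 45 33 47
f 45 47 46
f 46 47 48
f 46 48 36
f 47 33 49
f 47 49 48
f 48 49 50
f 48 50 36
f 49 33 51
f 49 51 50
f 50 51 52
f 50 52 36
f 51 33 53
f 51 53 52
f 52 53 54
f 52 54 36
f 53 33 55
f 53 55 54
f 54 55 56
f 54 56 36
f 55 33 57
f 55 57 56
f 56 57 58
f 56 58 36
f 57 33 34
f 57 34 58
f 58 34 35
f 58 35 36



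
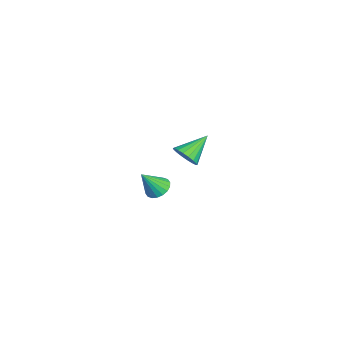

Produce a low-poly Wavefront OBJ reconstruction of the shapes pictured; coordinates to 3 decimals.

v -2.886 -1.734 -3.685
v -2.44 -1.853 -3.159
v -3.614 -0.706 -2.835
v -2.301 -1.624 -3.318
v -2.278 -1.417 -3.549
v -2.375 -1.272 -3.807
v -2.574 -1.219 -4.041
v -2.834 -1.268 -4.205
v -3.105 -1.41 -4.265
v -3.333 -1.616 -4.211
v -3.472 -1.845 -4.052
v -3.495 -2.052 -3.821
v -3.397 -2.197 -3.563
v -3.199 -2.25 -3.329
v -2.938 -2.201 -3.165
v -2.667 -2.059 -3.105
v 2.861 -3.162 -1.673
v 3.108 -3.577 -2.012
v 3.159 -3.838 -0.627
v 3.308 -3.414 -1.963
v 3.42 -3.201 -1.857
v 3.421 -2.981 -1.715
v 3.311 -2.796 -1.564
v 3.112 -2.684 -1.435
v 2.863 -2.666 -1.353
v 2.614 -2.747 -1.334
v 2.414 -2.91 -1.382
v 2.302 -3.123 -1.488
v 2.301 -3.343 -1.63
v 2.411 -3.528 -1.781
v 2.61 -3.64 -1.91
v 2.859 -3.658 -1.993
f 2 1 4
f 2 4 3
f 4 1 5
f 4 5 3
f 5 1 6
f 5 6 3
f 6 1 7
f 6 7 3
f 7 1 8
f 7 8 3
f 8 1 9
f 8 9 3
f 9 1 10
f 9 10 3
f 10 1 11
f 10 11 3
f 11 1 12
f 11 12 3
f 12 1 13
f 12 13 3
f 13 1 14
f 13 14 3
f 14 1 15
f 14 15 3
f 15 1 16
f 15 16 3
f 16 1 2
f 16 2 3
f 18 17 20
f 18 20 19
f 20 17 21
f 20 21 19
f 21 17 22
f 21 22 19
f 22 17 23
f 22 23 19
f 23 17 24
f 23 24 19
f 24 17 25
f 24 25 19
f 25 17 26
f 25 26 19
f 26 17 27
f 26 27 19
f 27 17 28
f 27 28 19
f 28 17 29
f 28 29 19
f 29 17 30
f 29 30 19
f 30 17 31
f 30 31 19
f 31 17 32
f 31 32 19
f 32 17 18
f 32 18 19



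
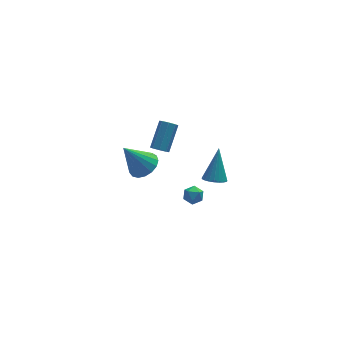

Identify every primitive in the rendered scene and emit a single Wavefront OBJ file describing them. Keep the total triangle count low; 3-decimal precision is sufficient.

v -0.78 0.211 0.795
v -0.03 -0.056 1.275
v -1.86 0.329 2.545
v 0.002 0.388 1.265
v -0.145 0.791 1.147
v -0.437 1.061 0.949
v -0.808 1.137 0.715
v -1.173 1 0.499
v -1.448 0.683 0.351
v -1.57 0.257 0.305
v -1.511 -0.179 0.371
v -1.284 -0.526 0.534
v -0.943 -0.704 0.756
v -0.564 -0.673 0.988
v -0.234 -0.439 1.175
v 3.148 -0.105 -1.354
v 3.584 0.311 -1.729
v 3.692 0.905 0.394
v 3.348 0.456 -1.74
v 3.082 0.516 -1.692
v 2.826 0.481 -1.592
v 2.619 0.358 -1.456
v 2.492 0.164 -1.304
v 2.465 -0.071 -1.16
v 2.542 -0.312 -1.045
v 2.712 -0.52 -0.978
v 2.947 -0.666 -0.967
v 3.213 -0.726 -1.015
v 3.469 -0.691 -1.115
v 3.677 -0.567 -1.251
v 3.803 -0.373 -1.403
v 3.83 -0.138 -1.547
v 3.753 0.102 -1.662
v 2.44 1.37 -3.234
v 2.887 1.113 -3.633
v 1.673 0.927 -3.807
v 2.12 0.67 -4.206
v 2.066 0.452 -3.594
v 2.54 0.726 -3.24
v 2.02 1.314 -4.2
v 2.494 1.588 -3.846
v 2.627 1.078 -4.23
v 2.656 0.546 -3.856
v 1.904 1.494 -3.584
v 1.933 0.962 -3.21
v -0.254 -1.15 3.381
v -0.002 -1.557 3.584
v 0.806 -0.497 4.702
v 0.554 -0.09 4.499
v 0.196 -1.39 3.283
v 1.005 -0.33 4.401
v 0.131 -1.083 3.038
v 0.94 -0.022 4.156
v -0.16 -0.815 2.995
v 0.648 0.245 4.113
v -0.506 -0.743 3.178
v 0.302 0.317 4.296
v -0.705 -0.91 3.479
v 0.104 0.15 4.597
v -0.64 -1.218 3.724
v 0.169 -0.157 4.842
v -0.348 -1.485 3.767
v 0.46 -0.425 4.885
f 2 1 4
f 2 4 3
f 4 1 5
f 4 5 3
f 5 1 6
f 5 6 3
f 6 1 7
f 6 7 3
f 7 1 8
f 7 8 3
f 8 1 9
f 8 9 3
f 9 1 10
f 9 10 3
f 10 1 11
f 10 11 3
f 11 1 12
f 11 12 3
f 12 1 13
f 12 13 3
f 13 1 14
f 13 14 3
f 14 1 15
f 14 15 3
f 15 1 2
f 15 2 3
f 17 16 19
f 17 19 18
f 19 16 20
f 19 20 18
f 20 16 21
f 20 21 18
f 21 16 22
f 21 22 18
f 22 16 23
f 22 23 18
f 23 16 24
f 23 24 18
f 24 16 25
f 24 25 18
f 25 16 26
f 25 26 18
f 26 16 27
f 26 27 18
f 27 16 28
f 27 28 18
f 28 16 29
f 28 29 18
f 29 16 30
f 29 30 18
f 30 16 31
f 30 31 18
f 31 16 32
f 31 32 18
f 32 16 33
f 32 33 18
f 33 16 17
f 33 17 18
f 34 45 39
f 34 39 35
f 34 35 41
f 34 41 44
f 34 44 45
f 35 39 43
f 39 45 38
f 45 44 36
f 44 41 40
f 41 35 42
f 37 43 38
f 37 38 36
f 37 36 40
f 37 40 42
f 37 42 43
f 38 43 39
f 36 38 45
f 40 36 44
f 42 40 41
f 43 42 35
f 47 46 50
f 47 50 48
f 48 50 51
f 48 51 49
f 50 46 52
f 50 52 51
f 51 52 53
f 51 53 49
f 52 46 54
f 52 54 53
f 53 54 55
f 53 55 49
f 54 46 56
f 54 56 55
f 55 56 57
f 55 57 49
f 56 46 58
f 56 58 57
f 57 58 59
f 57 59 49
f 58 46 60
f 58 60 59
f 59 60 61
f 59 61 49
f 60 46 62
f 60 62 61
f 61 62 63
f 61 63 49
f 62 46 47
f 62 47 63
f 63 47 48
f 63 48 49



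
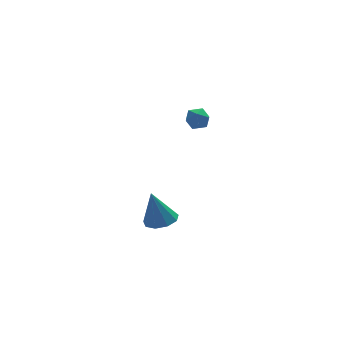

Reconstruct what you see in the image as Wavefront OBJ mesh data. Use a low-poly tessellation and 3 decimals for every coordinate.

v -0.065 0.913 -4.611
v 0.894 0.825 -4.381
v -0.535 1.167 -2.549
v 0.742 1.475 -4.496
v 0.212 1.862 -4.665
v -0.447 1.804 -4.808
v -0.928 1.33 -4.859
v -1.004 0.66 -4.794
v -0.641 0.109 -4.643
v -0.009 -0.066 -4.477
v 0.598 0.217 -4.374
v 1.282 0.758 3.144
v 1.927 0.988 3.466
v 1.593 -0.408 3.354
v 2.238 -0.178 3.676
v 1.576 -0.047 4.019
v 1.384 0.674 3.889
v 2.136 -0.094 2.931
v 1.944 0.627 2.801
v 2.455 0.462 3.335
v 2.109 0.491 4.007
v 1.411 0.089 2.813
v 1.065 0.118 3.485
f 2 1 4
f 2 4 3
f 4 1 5
f 4 5 3
f 5 1 6
f 5 6 3
f 6 1 7
f 6 7 3
f 7 1 8
f 7 8 3
f 8 1 9
f 8 9 3
f 9 1 10
f 9 10 3
f 10 1 11
f 10 11 3
f 11 1 2
f 11 2 3
f 12 23 17
f 12 17 13
f 12 13 19
f 12 19 22
f 12 22 23
f 13 17 21
f 17 23 16
f 23 22 14
f 22 19 18
f 19 13 20
f 15 21 16
f 15 16 14
f 15 14 18
f 15 18 20
f 15 20 21
f 16 21 17
f 14 16 23
f 18 14 22
f 20 18 19
f 21 20 13



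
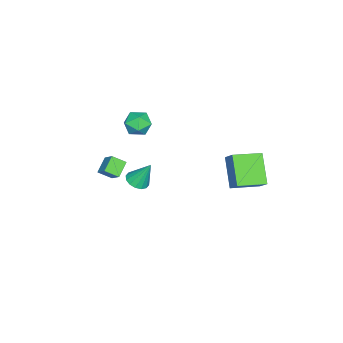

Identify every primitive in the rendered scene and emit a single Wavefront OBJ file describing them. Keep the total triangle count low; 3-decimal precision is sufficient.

v -2.608 -2.484 -0.369
v -1.865 -2.455 -0.632
v -2.275 -3.385 0.472
v -1.532 -3.356 0.209
v -1.833 -2.747 0.61
v -2.038 -2.19 0.09
v -2.102 -3.65 -0.25
v -2.307 -3.093 -0.77
v -1.552 -3.176 -0.559
v -1.386 -2.617 -0.027
v -2.754 -3.223 -0.133
v -2.588 -2.664 0.399
v -4.411 2.302 -2.843
v -3.958 2.81 -2.165
v -3.251 2.948 -4.102
v -2.799 3.457 -3.425
v -3.441 1.083 -2.575
v -2.989 1.592 -1.898
v -2.282 1.73 -3.835
v -1.829 2.238 -3.157
v 0.065 -4.186 -2.467
v -0.716 -4.109 -1.951
v -0.151 -3.532 -2.893
v -0.933 -3.454 -2.377
v 0.533 -3.626 -1.843
v -0.249 -3.548 -1.327
v 0.316 -2.971 -2.269
v -0.465 -2.894 -1.753
v 2.935 -1.007 0.128
v 3.387 -0.647 -0.033
v 2.865 -0.373 1.352
v 3.13 -0.499 -0.124
v 2.82 -0.487 -0.148
v 2.541 -0.615 -0.098
v 2.368 -0.848 0.013
v 2.347 -1.123 0.155
v 2.483 -1.368 0.29
v 2.74 -1.516 0.381
v 3.05 -1.527 0.405
v 3.328 -1.4 0.354
v 3.502 -1.167 0.244
v 3.523 -0.892 0.102
f 1 12 6
f 1 6 2
f 1 2 8
f 1 8 11
f 1 11 12
f 2 6 10
f 6 12 5
f 12 11 3
f 11 8 7
f 8 2 9
f 4 10 5
f 4 5 3
f 4 3 7
f 4 7 9
f 4 9 10
f 5 10 6
f 3 5 12
f 7 3 11
f 9 7 8
f 10 9 2
f 14 16 13
f 17 14 13
f 13 16 15
f 15 17 13
f 14 20 16
f 18 14 17
f 18 20 14
f 16 20 15
f 19 17 15
f 15 20 19
f 19 18 17
f 20 18 19
f 22 24 21
f 25 22 21
f 21 24 23
f 23 25 21
f 22 28 24
f 26 22 25
f 26 28 22
f 24 28 23
f 27 25 23
f 23 28 27
f 27 26 25
f 28 26 27
f 30 29 32
f 30 32 31
f 32 29 33
f 32 33 31
f 33 29 34
f 33 34 31
f 34 29 35
f 34 35 31
f 35 29 36
f 35 36 31
f 36 29 37
f 36 37 31
f 37 29 38
f 37 38 31
f 38 29 39
f 38 39 31
f 39 29 40
f 39 40 31
f 40 29 41
f 40 41 31
f 41 29 42
f 41 42 31
f 42 29 30
f 42 30 31

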